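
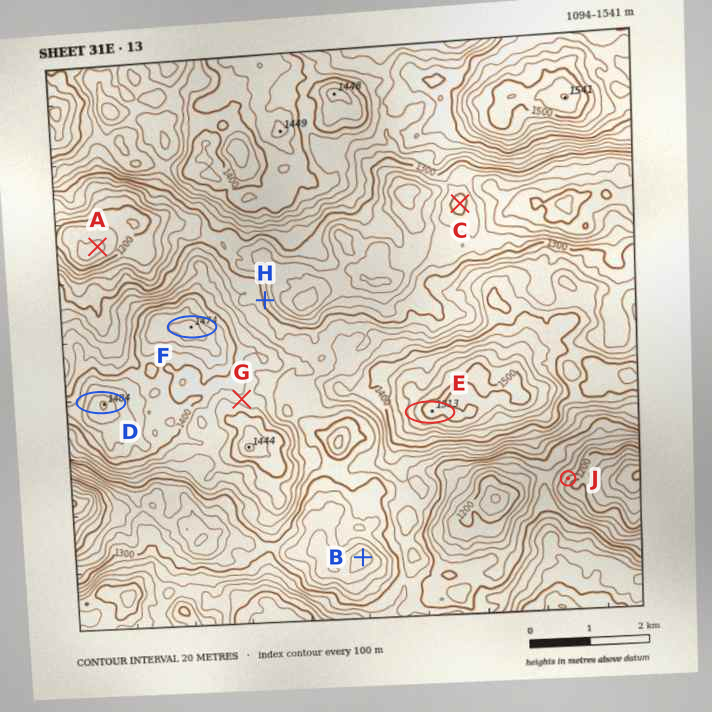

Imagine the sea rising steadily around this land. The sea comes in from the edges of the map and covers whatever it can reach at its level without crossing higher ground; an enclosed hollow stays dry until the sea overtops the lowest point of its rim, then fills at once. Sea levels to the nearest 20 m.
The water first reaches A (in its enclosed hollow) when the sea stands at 1200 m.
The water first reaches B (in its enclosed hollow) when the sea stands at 1300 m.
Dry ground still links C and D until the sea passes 1280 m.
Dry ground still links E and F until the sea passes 1340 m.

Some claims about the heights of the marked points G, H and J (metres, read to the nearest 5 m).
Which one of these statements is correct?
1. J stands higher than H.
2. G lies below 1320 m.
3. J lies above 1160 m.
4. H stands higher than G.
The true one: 3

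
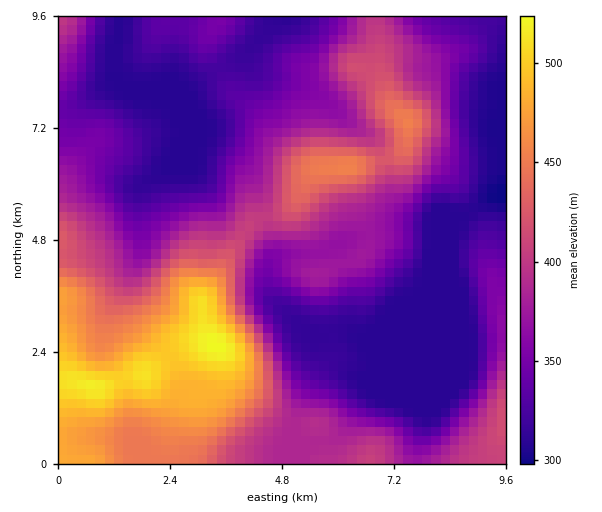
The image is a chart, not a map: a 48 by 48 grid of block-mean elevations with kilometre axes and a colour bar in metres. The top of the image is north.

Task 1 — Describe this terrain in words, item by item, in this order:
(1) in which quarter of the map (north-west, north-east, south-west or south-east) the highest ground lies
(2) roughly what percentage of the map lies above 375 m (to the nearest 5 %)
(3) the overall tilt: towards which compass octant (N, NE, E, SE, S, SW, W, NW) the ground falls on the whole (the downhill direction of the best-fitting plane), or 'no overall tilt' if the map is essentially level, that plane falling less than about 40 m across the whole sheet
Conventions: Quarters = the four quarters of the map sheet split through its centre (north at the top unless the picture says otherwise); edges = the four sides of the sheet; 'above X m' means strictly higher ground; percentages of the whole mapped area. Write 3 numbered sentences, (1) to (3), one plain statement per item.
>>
(1) Look to the south-west quarter for the highest ground.
(2) About 45 % of the map lies above 375 m.
(3) Overall the map slopes down towards the north-east.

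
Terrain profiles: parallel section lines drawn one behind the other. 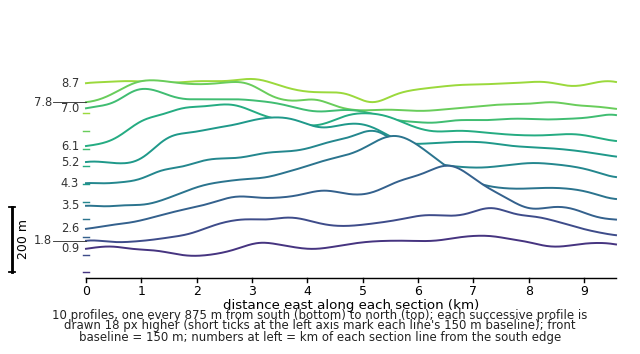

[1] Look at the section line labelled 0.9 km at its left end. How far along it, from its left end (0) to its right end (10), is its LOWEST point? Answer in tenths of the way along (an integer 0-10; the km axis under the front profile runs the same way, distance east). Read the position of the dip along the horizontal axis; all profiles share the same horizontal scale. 2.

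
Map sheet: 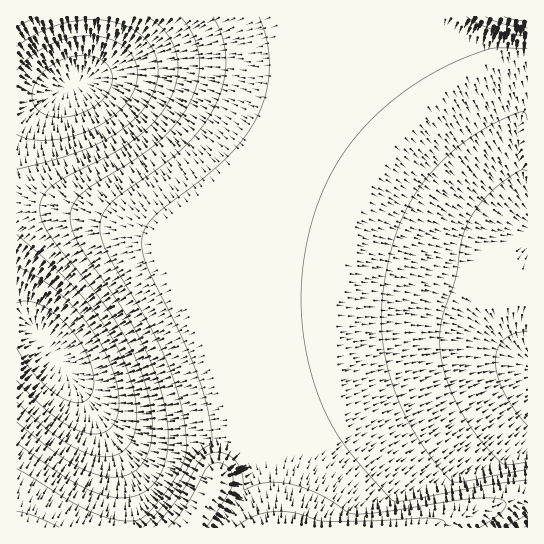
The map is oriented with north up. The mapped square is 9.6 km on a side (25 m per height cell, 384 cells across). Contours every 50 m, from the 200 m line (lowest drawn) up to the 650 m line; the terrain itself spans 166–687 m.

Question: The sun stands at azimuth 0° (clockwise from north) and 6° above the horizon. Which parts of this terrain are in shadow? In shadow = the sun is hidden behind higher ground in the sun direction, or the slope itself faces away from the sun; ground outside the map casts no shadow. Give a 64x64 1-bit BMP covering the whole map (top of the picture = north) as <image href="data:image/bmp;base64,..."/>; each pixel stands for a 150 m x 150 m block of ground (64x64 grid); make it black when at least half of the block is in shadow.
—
<image width="64" height="64" href="data:image/bmp;base64,Qk0+AgAAAAAAAD4AAAAoAAAAQAAAAEAAAAABAAEAAAAAAAACAAATCwAAEwsAAAIAAAAAAAAA////AAAAAAAAAACAAAAAfwAAAEAAAAAPAAAAIAAAAAEAAAAgAAAAAAAAAAAAAAAAAAAAAAAAAAAAAAAAAAAAAAAAAAAAAAAAAAAAAAAAAAAAAAAAAAAAAAAAAAAAAAAAAAAAAAAAAAAAAAAAAAAAAAAAAAAAAAAAAAAAAAAAAAAAAAAAAAAAAAAAAAAAAAAAAAAAAAAAAAAAAAAAAAAAAAAAAAAAAAAAAHgAAAAAAAAA/AAAAAAAAAH8AAAAAAAAA/wAAAAAAAAH/AAAAAAAAA/8AAAAAAAAH/wAAAAAAAAf+AAAAAAAAB/4AAAAAAAAP/AAAAAAAAA/4AAAAAAAAD/AAAAAAAAAP4AAAAAAAAA+AAAAAAAAAAAAAAAAAAAAAAAAAAAAAAAAAAAAAAAAAAAAAAAAAAAAAAAAAAAAAAAAAAAAAAAAAAAAAAAAAAAAAAAAAAAAAAAAAAAAAAAAAAAAAAAAAAAAAAAAAAAAAAAAAAAAAAAAAAAAAAAAAAAAAAAAAAAAAAAAAAAAAAAAAwAAAAAAAAADAAAAAAAAAAcAAAAAAAAABwAAAAAAAAAPAAAAAAAAAA/+AAAAAAAAD//AAAAAAAAf//AAAAAAAB//+AAAAAAAP//+AAAAAAA///8AAAAAAH///wAAAAAAf///gAAAAAD////AAAAAAP///8AAAAAB/w=="/>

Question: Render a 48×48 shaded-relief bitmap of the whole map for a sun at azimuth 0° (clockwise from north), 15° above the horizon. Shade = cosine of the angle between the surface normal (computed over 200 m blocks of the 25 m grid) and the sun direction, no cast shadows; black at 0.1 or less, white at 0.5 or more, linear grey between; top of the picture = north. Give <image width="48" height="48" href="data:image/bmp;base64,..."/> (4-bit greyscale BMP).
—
<image width="48" height="48" href="data:image/bmp;base64,Qk32BAAAAAAAAHYAAAAoAAAAMAAAADAAAAABAAQAAAAAAIAEAAATCwAAEwsAABAAAAAAAAAAAAAAABEREQAiIiIAMzMzAERERABVVVUAZmZmAHd3dwCIiIgAmZmZAKqqqgC7u7sAzMzMAN3d3QDu7u4A////AHiImZqqq+25dCWaq7u7zf///9y6h1QxAHiJmaqqqt7KdTSJqqqqu83e//7cqYZTIYiZqqqqqq3blkJZmaqZmYiZrN7/7cqYZYmaq7u7qpvcp1Q4iZmZiIh3eIq97/7cuZmqu7u6qZi8qXZniIiIiHd3d3d4rN7/7Zqru7u6qYiLu6qod3d3d3d3d3d3eJrN/6q7u7uqmYd4ve23d3d3d3d3d3d3d3eJrKu7u7qpmHdmnNuGd3d3d3d3d3d3d3d3iKu7u6qZh3ZmZ4dmZmd3d3d3d3d3d3d3d7u7uqmId2ZVVWZmZmZmZnd3d3d3d3d3d7u7qpiHZlVVVWZmZmZmZmZ3d3d3d3d3d7uqmYd2ZVRVVVZmZmZmZmZnd3d3d3d3d6qpmHdlVERFVVZmZmZmZmZmZ3d3d3d3d6qYh3ZVREREVWZmZmZmZmZmZmd3d3d3d5mIdmVEMzREVWZmZmZmZmZmZmZmZmZmZph3ZlRDMzNEVWZmZmZmZmZmZmZmZmZmZod2VUMyIjNFVWZmZmZmZmZmZmZmZmZlVXZlRDIiIjRFVmZmZmZmZmZmZmZmZmVVVGVUMyIiIjRFVmZmZmZmZmZmZmZmZlVVRFVDMiESIzRVVmZmZmZmZmZmZmZmZVVVREQyIRESI0RVZmZmZmZmZmZmZmZmVVVVVEMiEREiM0VVZmZmZmZmZmZmZmZmVVVVVTIiEREjNEVWZmZmZmZmZmZmZmZmZmZmZjIhERIjRFVmZmZmZmZmZmZmZmZmZmZmZzIiIiM0RVZmZmZmZmZmZmZmZmZmZmZmdzIiIjNEVWZmZmZmZmZmZmZmZmZmZmZmdzMzM0RVZmZmZmZmZmZmZmZmZmZmZmZmZjM0RFVmZmZmZmZmZmZmZmZmZVVVVWZmZkRFVWZnd3d3ZmZmZmZmZmZmVVVVVVVVVVVmZ3d3d3d3d2ZmZmZmZmZlVVVVVVVVVWZ3eIiIiIh3d3ZmZmZmZmZVVVVVVVVVVXeIiZmZmYiHd3dmZmZmZmVVVVVVVVVVVIiZmqqqmZiId3dmZmZmZmVVVVVVVVVURImaqruqqpmYh3d2ZmZmZmVVVVVVVVVURJmqu7u7qqmYiHd3ZmZmZmVVVVVVVVVERJqru7u7uqqZiHd3ZmZmZmVVVVVVVVVERJmqu7u7uqqZiId3ZmZmZmVVVVVVVVVERImqq7u7uqqZiId3dmZmZmVVVVVVVVVURYiZqqqqqqmZiId3dmZmZmVVVVVVVVVURXeImZmZmZmYiHd3ZmZmZmVVVVVVVVVVRWZnd4iIiIiIh3d3ZmZmZmZVVVVVVVVVVUVVZmd3d3d3d3d2ZmZmZmZVVVVVVVVVVTNERFVWZmZmZmZmZmZmZmZVVVVVVVVVVSIiMzNERVVWZmZmZmZmZmZVVVVVVVVVVREREiIjNERVVVZmZmZmZmZlVVVVVVVEMxEQARESIzNEVVVWZmZmZmZlVVVVVVQhABAAAAAREiM0RFVVVmZmZmZmVVVVVDEAABAAAAABESIzREVVVWZmZmZmVVVVVBAAAA=="/>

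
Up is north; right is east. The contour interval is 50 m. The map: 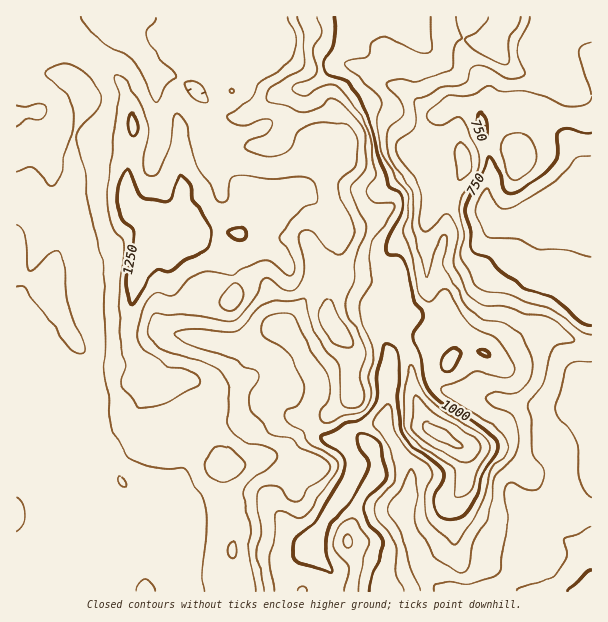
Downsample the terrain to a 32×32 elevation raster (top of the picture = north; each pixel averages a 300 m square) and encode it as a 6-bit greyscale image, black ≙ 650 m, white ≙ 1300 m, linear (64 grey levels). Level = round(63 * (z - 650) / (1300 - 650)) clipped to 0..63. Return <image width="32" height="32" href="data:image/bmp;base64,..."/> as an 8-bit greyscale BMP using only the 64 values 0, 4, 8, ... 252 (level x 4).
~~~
<image width="32" height="32" href="data:image/bmp;base64,Qk02CAAAAAAAADYEAAAoAAAAIAAAACAAAAABAAgAAAAAAAAEAAATCwAAEwsAAAABAAAAAAAAAAAAAAEBAQACAgIAAwMDAAQEBAAFBQUABgYGAAcHBwAICAgACQkJAAoKCgALCwsADAwMAA0NDQAODg4ADw8PABAQEAAREREAEhISABMTEwAUFBQAFRUVABYWFgAXFxcAGBgYABkZGQAaGhoAGxsbABwcHAAdHR0AHh4eAB8fHwAgICAAISEhACIiIgAjIyMAJCQkACUlJQAmJiYAJycnACgoKAApKSkAKioqACsrKwAsLCwALS0tAC4uLgAvLy8AMDAwADExMQAyMjIAMzMzADQ0NAA1NTUANjY2ADc3NwA4ODgAOTk5ADo6OgA7OzsAPDw8AD09PQA+Pj4APz8/AEBAQABBQUEAQkJCAENDQwBEREQARUVFAEZGRgBHR0cASEhIAElJSQBKSkoAS0tLAExMTABNTU0ATk5OAE9PTwBQUFAAUVFRAFJSUgBTU1MAVFRUAFVVVQBWVlYAV1dXAFhYWABZWVkAWlpaAFtbWwBcXFwAXV1dAF5eXgBfX18AYGBgAGFhYQBiYmIAY2NjAGRkZABlZWUAZmZmAGdnZwBoaGgAaWlpAGpqagBra2sAbGxsAG1tbQBubm4Ab29vAHBwcABxcXEAcnJyAHNzcwB0dHQAdXV1AHZ2dgB3d3cAeHh4AHl5eQB6enoAe3t7AHx8fAB9fX0Afn5+AH9/fwCAgIAAgYGBAIKCggCDg4MAhISEAIWFhQCGhoYAh4eHAIiIiACJiYkAioqKAIuLiwCMjIwAjY2NAI6OjgCPj48AkJCQAJGRkQCSkpIAk5OTAJSUlACVlZUAlpaWAJeXlwCYmJgAmZmZAJqamgCbm5sAnJycAJ2dnQCenp4An5+fAKCgoAChoaEAoqKiAKOjowCkpKQApaWlAKampgCnp6cAqKioAKmpqQCqqqoAq6urAKysrACtra0Arq6uAK+vrwCwsLAAsbGxALKysgCzs7MAtLS0ALW1tQC2trYAt7e3ALi4uAC5ubkAurq6ALu7uwC8vLwAvb29AL6+vgC/v78AwMDAAMHBwQDCwsIAw8PDAMTExADFxcUAxsbGAMfHxwDIyMgAycnJAMrKygDLy8sAzMzMAM3NzQDOzs4Az8/PANDQ0ADR0dEA0tLSANPT0wDU1NQA1dXVANbW1gDX19cA2NjYANnZ2QDa2toA29vbANzc3ADd3d0A3t7eAN/f3wDg4OAA4eHhAOLi4gDj4+MA5OTkAOXl5QDm5uYA5+fnAOjo6ADp6ekA6urqAOvr6wDs7OwA7e3tAO7u7gDv7+8A8PDwAPHx8QDy8vIA8/PzAPT09AD19fUA9vb2APf39wD4+PgA+fn5APr6+gD7+/sA/Pz8AP39/QD+/v4A////ALy4uLS4uMDAvLzEyMy4mJSUjJyMeHBcUFBMSEQ8OCwgvLi4tLi4vMC8vMTMzLCUiIiInJR8bFhcZFxQTEhAOCzAvLi4uLi8vLy8xNDQsJSIgJSsnIRoXGhwXFBMSEA8NMC8uLi4uLy8vLzAzMywmIyEjKiUdFxkeHxoVExEQDw8wMC8uLi8vMC8vMDIyKycoJSEkIRkWGyIkHxcTEREREDAvLy4vMDAwLy8xMzEsKywqIyAiHRcaIyckGBMTEhEPMC8vLi4wMDAwMDQ3NDAuLS4pICIiGhogJycbFRQTEA4wLy8uLjAxMTExNDg1MzAtLScgIiEbHyctLCIZFBIQDjAvLy4uMDIyMjEyMzEvLSolISAjHSArMDArIxsUEQ8OMC8vLy8xNDMzMjIxLiwoJiUmIyAbJS8uKCEcGRQQDg4vLy8vLzI1NjU0MzItKygnJigtJx4mLCQeGhgXFBAODi8vLy8vMzc4ODY1Mi0rKiglKC4oHyUmHxwaGhsXEg4OMDAvMDAzNjg2NDIvLCsqJyYpLSkgJCMhIR8fHhkUDw4wLzAxMDM2MzAtLCsqKSgmKC4wKiIjISEiISAbGBUSES8wMTAwNDYwLSwsLCsnJiYrMi8nIyMhICEeGxkXFhMOMDAxMDA0ODIxMTI0MSonKC4yKyUkJCIhHxgWFRMRDAcwMTEwMDQ6NjU0NDU1MC0uLS8rJiUlHR0aEg8ODAoHBzExMTAwMzw6OTY1NTUyMzMtLy0oJSQaGhUOCwoIBwcHMTAwMDAyOzw8Ojg4NzY2NC4wLigjIRkYEgsJCAYGBgYxMDAwMTM6Pj08Ozo6ODYyLzIxKiMeFxgTCQYFBAQEAzAwMDAxNzs9PD07OTk5NzQzNTIrJh4UFBEHBAMDAwMDMDAwMDI5PDs7Ozg2Nzc3NjU0LyknIRQREAYEBgQDAwMwMDAwMjg7ODk6NzU3Nzc3NTItJyMcExASCgYLCQUDAzAxMTAyNzk1ODk0MzMzMjM0MzEqIRYREBMQCRAPCgUEMjIxMTI2OTQ1NzIxMTAwMTIzMioaEhERExALEBAMCAYzMzExMjY6NDQ2NDIxMTAwMjIxKBoUEhARDAsODgwJCjY1MjAxNTkzNDQyMTAvLy0tLy0jHBgRDg4LCwwMDAwNNDQxMDA0NjEyMTE0My4qKCgrJiAbFxMRDw4NDQ4PEA8yMTAwMTUzMDAxMjQ0MS4pJyQgHBkZGRcVEhETEhEQDzExMTEyMzEwMTM0NDQ0NC8oIB0cHBwcGxcVGBcRDw8OMjIxMTEwMDExMzQ0NDQ1MSgjHx0dHR4bGBkbFxEPDw8yMTExMDAwMDEzNDQ0NDQuKCMfHh4fHxsYGBkaEw8PDw="/>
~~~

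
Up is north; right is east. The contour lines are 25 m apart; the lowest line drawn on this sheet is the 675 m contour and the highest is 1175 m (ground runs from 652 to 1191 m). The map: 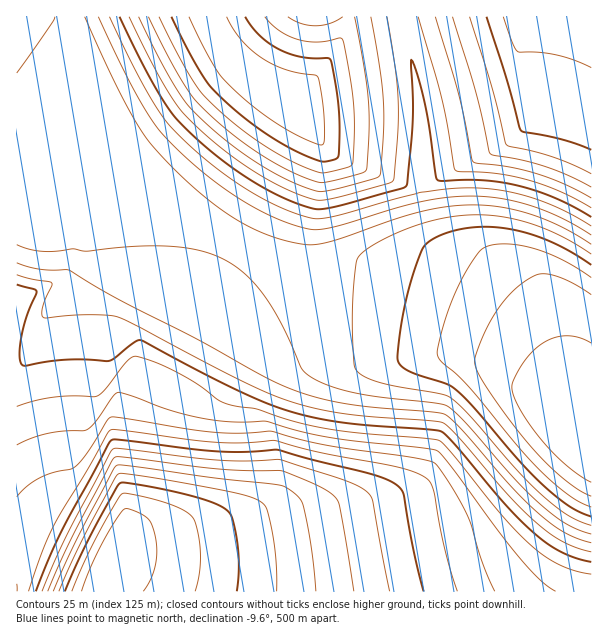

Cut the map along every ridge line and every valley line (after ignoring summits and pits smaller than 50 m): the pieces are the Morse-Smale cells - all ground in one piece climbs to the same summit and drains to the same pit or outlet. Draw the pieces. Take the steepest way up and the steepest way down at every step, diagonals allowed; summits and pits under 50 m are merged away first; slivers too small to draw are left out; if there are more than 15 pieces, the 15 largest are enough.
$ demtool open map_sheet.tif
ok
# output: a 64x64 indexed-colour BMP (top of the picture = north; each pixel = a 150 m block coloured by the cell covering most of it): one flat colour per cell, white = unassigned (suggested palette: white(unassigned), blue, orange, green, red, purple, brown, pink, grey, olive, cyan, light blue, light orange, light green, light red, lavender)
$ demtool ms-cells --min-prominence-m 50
<image width="64" height="64" href="data:image/bmp;base64,Qk12CAAAAAAAAHYAAAAoAAAAQAAAAEAAAAABAAQAAAAAAAAIAAATCwAAEwsAABAAAAAAAAAA////ALR3HwAOf/8ALKAsACgn1gC9Z5QAS1aMAMJ34wB/f38AIr28AM++FwDox64AeLv/AIrfmACWmP8A1bDFABERERERERERERERERERERERERERERERERERERERERERERERERERERERERERERERERERERERERERERERERERERERERERERERERERERERERERERERERERERERERERERERERERERERERERERERERERERERERERERERERERERERERERERERERERERERERERERERERERERERERERERERERERERERERERERERERERERERERERERERERERERERERERERERERERERERERERERERERERERERERERERERERERERERERERERERERERERERERERERERERERERERERERERERERERERERERERERERERERERERERERERERERERERERERERERERERERERERERERERERERERERERERERERERERERERERERERERERERERERERERERERERERERERERERERERERERERERERERERERERERERERERERERERERERERERERERERERERERERERERERERERERERERERERERERERERERERERERERERERERERERERERERERERERERERERERERERERERERERERERERERERERERERERERERERERERERERERERERERERERERERERERERERERERERERERERERERERERERERERERERERERERERERERERERERERERERERERERERERERERERERERMRERERERERERERERERERERERERERERERERERERERERMxERERERERERERERERERERERERERERERERERERERERMzEREREREREREREREREREREREREREREREREREREREREzMRERERERERERERERERERERERERERERERERERERERETMxERERERERERERERERERERERERERERERERERERERERMzEREREREREREREREREREREREREREREREREREREREREzMREREREREREREREREREREREREREREREREREREREREjMxEREREREREREREREREREREREREREREREREREREREjMzERERERERERERERERERERERERERERERERERERERESMzMRERERERERERERERERERERERERERERERERERERESIzMxERERERERERERERERERERERERERERERERERERESIzMzERERERERERERERERERERERERERERERERERERESIjMzMRERERERERERERERERERERERERERERERERERESIjMzMxEREREREREREREREREREREREREREREREREREiIjMzMzEREREREREREREREREREREREREREREREREREiIjMzMzMRERERERERERERERERERERERERERERERERIiIjMzMzMxEREREREREREREREREREREREREREREREiIiIjMzMzMzERERERERERERERERERERERERERERESIiIiIjMzMzMzMRERERERERERERERERERERERERESIiIiIiIjMzMzMzMxEREREREREREREREREREREiIiIiIiIiIiIzMzMzMzMzERERERERERERERERERESIiIiIiIiIiIiIzMzMzMzMzMREREREREREREREREREiIiIiIiIiIiIiMzMzMzMzMzMxERERERERERERERERIiIiIiIiIiIiIiMzMzMzMzMzMzERERERERERERERERIiIiIiIiIiIiIiIzMzMzMzMzMzMRERERERERERERESIiIiIiIiIiIiIiIjMzMzMzMzMzMxEREREREREREREiIiIiIiIiIiIiIiIjMzMzMzMzMzMzEREREREREREREiIiIiIiIiIiIiIiIiMzMzMzMzMzMzMREREREREREREiIiIiIiIiIiIiIiIiIzMzMzMzMzMzMxERERERERERIiIiIiIiIiIiIiIiIiIjMzMzMzMzMzMzERERERERERIiIiIiIiIiIiIiIiIiIiMzMzMzMzMzMzMRERERERERIiIiIiIiIiIiIiIiIiIiIzMzMzMzMzMzMxERERERERIiIiIiIiIiIiIiIiIiIiIjMzMzMzMzMzMzERERERERIiIiIiIiIiIiIiIiIiIiIiMzMzMzMzMzMzMRERERERIiIiIiIiIiIiIiIiIiIiIiIzMzMzMzMzMzMxERERERIiIiIiIiIiIiIiIiIiIiIiIjMzMzMzMzMzMzERERERIiIiIiIiIiIiIiIiIiIiIiIiMzMzMzMzMzMzMRERERIiIiIiIiIiIiIiIiIiIiIiIiIzMzMzMzMzMzMxERERIiIiIiIiIiIiIiIiIiIiIiIiIjMzMzMzMzMzMzERERIiIiIiIiIiIiIiIiIiIiIiIiIiMzMzMzMzMzMzMRESIiIiIiIiIiIiIiIiIiIiIiIiIiMzMzMzMzMzMzMxESIiIiIiIiIiIiIiIiIiIiIiIiIiIzMzMzMzMzMzMzESIiIiIiIiIiIiIiIiIiIiIiIiIiIjMzMzMzMzMzMzMiIiIiIiIiIiIiIiIiIiIiIiIiIiIiMzMzMzMzMzMzMyIiIiIiIiIiIiIiIiIiIiIiIiIiIiIzMzMzMzMzMzMzIiIiIiIiIiIiIiIiIiIiIiIiIiIiIzMzMzMzMzMzMzMiIiIiIiIiIiIiIiIiIiIiIiIiIiIjMzMzMzMzMzMzMyIiIiIiIiIiIiIiIiIiIiIiIiIiIiMzMzMzMzMzMzMz"/>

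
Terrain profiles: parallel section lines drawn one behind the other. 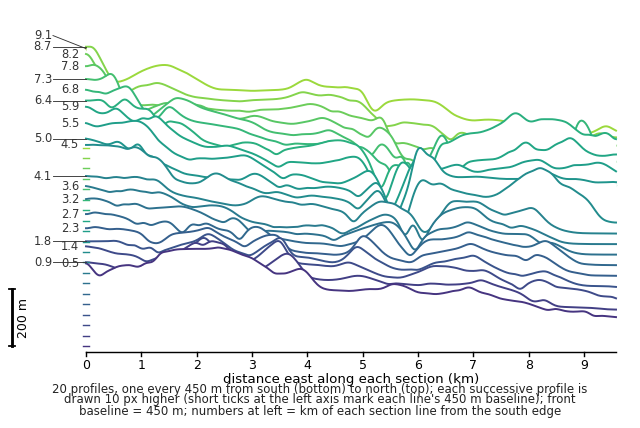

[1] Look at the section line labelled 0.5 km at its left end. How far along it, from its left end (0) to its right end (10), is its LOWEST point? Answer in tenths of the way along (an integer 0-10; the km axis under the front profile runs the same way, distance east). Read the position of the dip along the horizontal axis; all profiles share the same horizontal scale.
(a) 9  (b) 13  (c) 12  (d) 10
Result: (d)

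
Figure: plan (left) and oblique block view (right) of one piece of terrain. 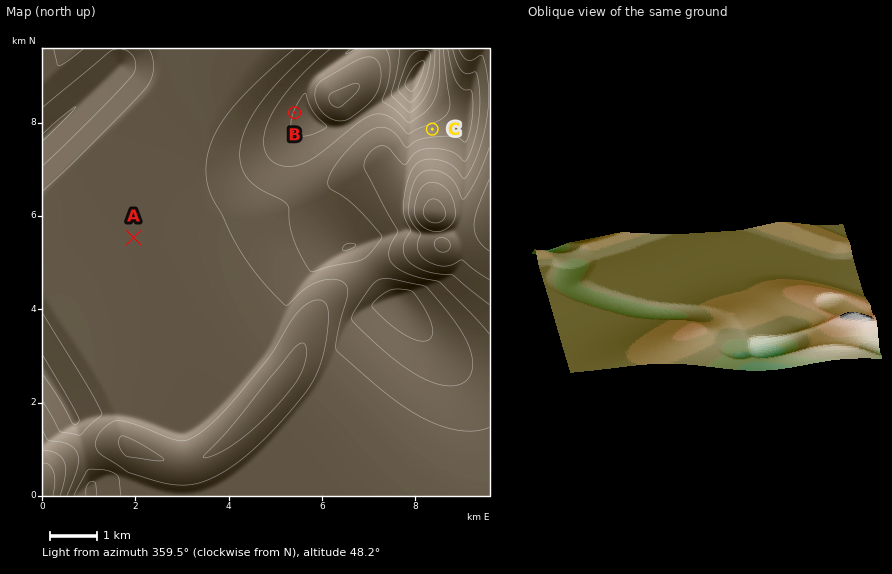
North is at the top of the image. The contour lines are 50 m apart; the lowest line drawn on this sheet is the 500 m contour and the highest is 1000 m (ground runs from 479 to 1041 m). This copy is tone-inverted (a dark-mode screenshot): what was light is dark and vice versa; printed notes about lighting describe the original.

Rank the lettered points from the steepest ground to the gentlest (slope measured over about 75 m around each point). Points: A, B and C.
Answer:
C B A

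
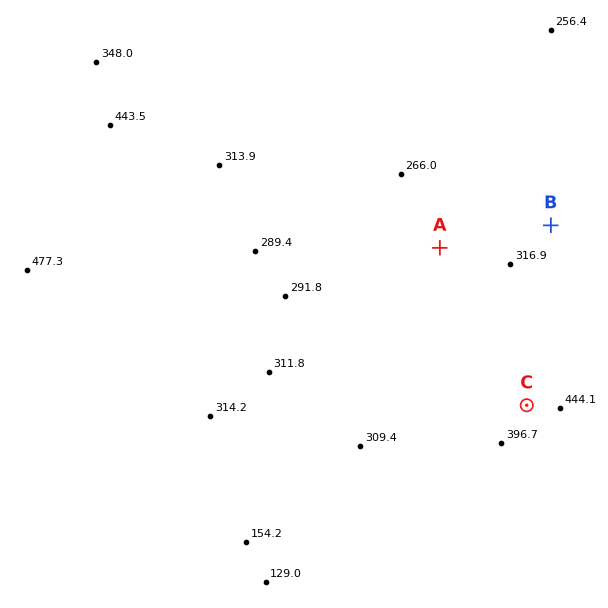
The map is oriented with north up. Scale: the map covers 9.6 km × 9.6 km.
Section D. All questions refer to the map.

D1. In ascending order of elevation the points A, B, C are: A B C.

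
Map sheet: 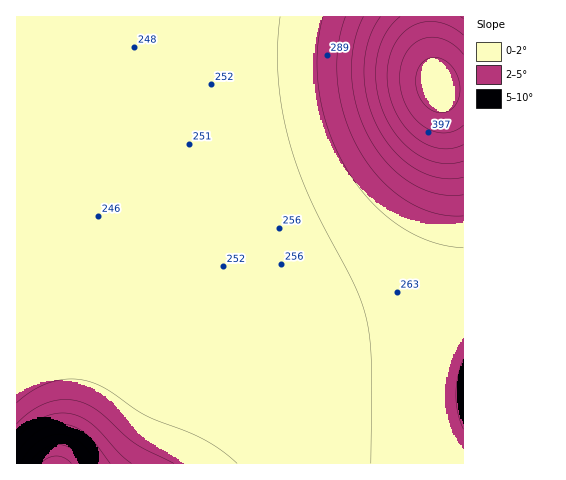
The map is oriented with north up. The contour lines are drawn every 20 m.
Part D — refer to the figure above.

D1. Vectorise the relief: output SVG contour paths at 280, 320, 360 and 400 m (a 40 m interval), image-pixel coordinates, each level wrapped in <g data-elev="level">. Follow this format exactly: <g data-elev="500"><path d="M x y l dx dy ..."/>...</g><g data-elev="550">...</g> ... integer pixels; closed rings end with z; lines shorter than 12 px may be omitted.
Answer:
<g data-elev="280"><path d="M174 463l-37-18-39-34-10-6-11-4-15-1-16 3-15 8-14 13"/><path d="M463 359l-5 17-2 19 2 18 5 16"/><path d="M323 17l-4 18-2 20 3 40 10 39 17 37 12 16 12 15 14 13 14 11 15 9 17 7 16 4 16 2"/></g><g data-elev="320"><path d="M110 463l-14-19-9-10-11-7-12-3-14 2-12 6-12 10-9 13"/><path d="M363 17l-5 12-4 16-2 31 5 33 13 30 19 26 11 11 12 8 13 6 13 4 13 2 12-1"/></g><g data-elev="360"><path d="M85 463l-12-14-7-3-9-1-8 1-7 4-7 6-6 7"/><path d="M400 17l-8 7-7 10-5 12-3 13-1 14 0 14 3 14 5 14 7 12 8 12 10 9 10 7 11 5 11 3 12 0 10-2"/></g><g data-elev="400"><path d="M463 54l-9-9-10-6-11-2-10 2-10 6-8 9-4 12-1 12 1 14 5 13 7 12 10 9 10 5 11 2 10-2 9-6"/></g>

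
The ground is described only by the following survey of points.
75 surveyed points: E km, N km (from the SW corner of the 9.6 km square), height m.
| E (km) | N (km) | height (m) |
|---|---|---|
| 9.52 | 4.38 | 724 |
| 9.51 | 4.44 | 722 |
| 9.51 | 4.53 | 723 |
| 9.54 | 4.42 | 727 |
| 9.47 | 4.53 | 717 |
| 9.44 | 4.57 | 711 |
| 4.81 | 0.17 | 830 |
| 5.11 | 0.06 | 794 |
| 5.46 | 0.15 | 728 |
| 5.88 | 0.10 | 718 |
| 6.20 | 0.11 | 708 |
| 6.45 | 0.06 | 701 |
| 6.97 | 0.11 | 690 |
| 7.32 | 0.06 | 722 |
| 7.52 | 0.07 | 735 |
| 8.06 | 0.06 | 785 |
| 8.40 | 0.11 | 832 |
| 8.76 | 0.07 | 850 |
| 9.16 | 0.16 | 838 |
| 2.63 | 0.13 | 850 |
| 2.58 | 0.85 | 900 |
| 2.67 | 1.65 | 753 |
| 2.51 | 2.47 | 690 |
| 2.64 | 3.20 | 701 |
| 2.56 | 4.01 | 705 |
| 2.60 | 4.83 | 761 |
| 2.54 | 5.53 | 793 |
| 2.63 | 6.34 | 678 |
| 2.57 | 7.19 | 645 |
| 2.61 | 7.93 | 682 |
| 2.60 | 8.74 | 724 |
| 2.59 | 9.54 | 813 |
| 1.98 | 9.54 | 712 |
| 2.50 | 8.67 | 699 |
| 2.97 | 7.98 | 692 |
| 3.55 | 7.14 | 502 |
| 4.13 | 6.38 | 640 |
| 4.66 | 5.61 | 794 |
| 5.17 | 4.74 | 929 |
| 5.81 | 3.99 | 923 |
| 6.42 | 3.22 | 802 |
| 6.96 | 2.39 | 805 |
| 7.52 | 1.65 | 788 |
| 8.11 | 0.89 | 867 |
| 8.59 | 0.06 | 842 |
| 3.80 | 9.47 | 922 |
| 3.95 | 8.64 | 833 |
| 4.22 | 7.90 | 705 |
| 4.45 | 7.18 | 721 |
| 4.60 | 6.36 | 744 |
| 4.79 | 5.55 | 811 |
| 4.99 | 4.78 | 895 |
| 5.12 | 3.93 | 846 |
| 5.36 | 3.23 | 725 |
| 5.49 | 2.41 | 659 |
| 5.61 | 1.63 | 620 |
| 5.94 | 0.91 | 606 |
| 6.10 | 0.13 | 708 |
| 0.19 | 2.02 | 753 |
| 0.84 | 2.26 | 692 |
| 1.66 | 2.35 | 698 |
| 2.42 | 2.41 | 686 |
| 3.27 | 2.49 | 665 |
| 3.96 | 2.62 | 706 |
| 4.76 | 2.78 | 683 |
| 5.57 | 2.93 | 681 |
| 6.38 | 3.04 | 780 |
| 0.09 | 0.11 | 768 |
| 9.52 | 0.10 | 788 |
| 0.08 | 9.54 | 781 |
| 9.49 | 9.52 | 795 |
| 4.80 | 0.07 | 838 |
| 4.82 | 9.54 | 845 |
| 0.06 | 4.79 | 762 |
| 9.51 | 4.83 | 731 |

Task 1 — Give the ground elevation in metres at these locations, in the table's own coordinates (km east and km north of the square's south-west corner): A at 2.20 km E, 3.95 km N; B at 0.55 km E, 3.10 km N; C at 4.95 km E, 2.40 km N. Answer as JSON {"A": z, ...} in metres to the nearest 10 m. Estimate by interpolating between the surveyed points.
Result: {"A": 740, "B": 780, "C": 710}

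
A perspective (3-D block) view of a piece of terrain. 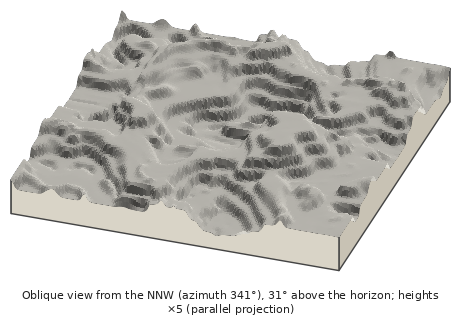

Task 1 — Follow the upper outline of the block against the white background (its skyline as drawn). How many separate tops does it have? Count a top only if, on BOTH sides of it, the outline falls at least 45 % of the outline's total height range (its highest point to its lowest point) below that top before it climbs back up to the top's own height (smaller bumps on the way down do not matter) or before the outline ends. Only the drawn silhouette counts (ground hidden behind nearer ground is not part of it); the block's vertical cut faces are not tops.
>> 0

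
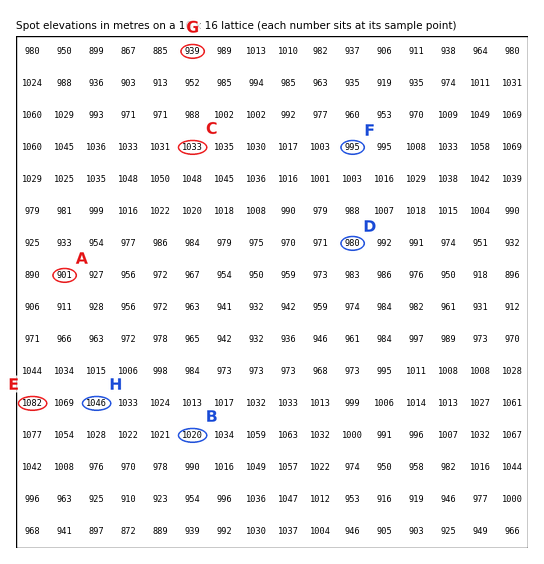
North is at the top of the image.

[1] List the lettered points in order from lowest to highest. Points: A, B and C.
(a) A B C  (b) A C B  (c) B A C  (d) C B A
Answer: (a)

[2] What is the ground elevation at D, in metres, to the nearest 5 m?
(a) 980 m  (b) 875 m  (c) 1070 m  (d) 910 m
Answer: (a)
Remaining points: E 1080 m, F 995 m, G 940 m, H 1045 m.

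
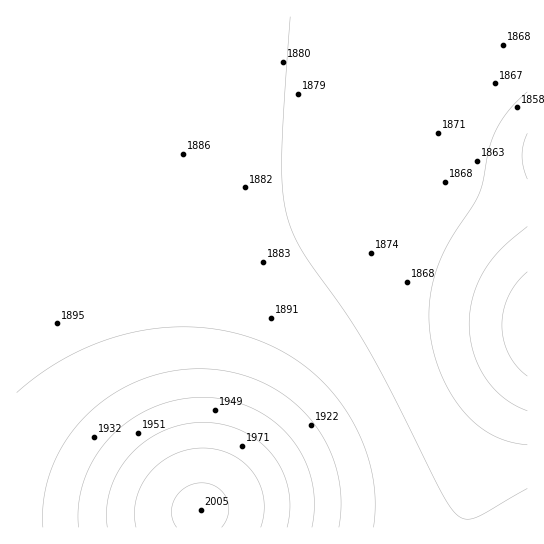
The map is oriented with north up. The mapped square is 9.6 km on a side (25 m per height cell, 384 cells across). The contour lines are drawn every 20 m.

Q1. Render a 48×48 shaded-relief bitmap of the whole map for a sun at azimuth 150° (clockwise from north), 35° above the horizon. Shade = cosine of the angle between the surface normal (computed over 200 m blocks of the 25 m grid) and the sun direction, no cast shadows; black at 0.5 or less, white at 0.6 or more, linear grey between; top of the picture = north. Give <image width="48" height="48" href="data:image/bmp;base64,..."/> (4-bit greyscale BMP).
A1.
<image width="48" height="48" href="data:image/bmp;base64,Qk32BAAAAAAAAHYAAAAoAAAAMAAAADAAAAABAAQAAAAAAIAEAAATCwAAEwsAABAAAAAAAAAAAAAAABEREQAiIiIAMzMzAERERABVVVUAZmZmAHd3dwCIiIgAmZmZAKqqqgC7u7sAzMzMAN3d3QDu7u4A////AKqpmZmZmZqrvM3e7u7u7u3d3MzLu7qqmaqZmZiImZmqu8zd3u7u7t3dzMzLu7qqmamZmIiIiImZqrvM3d3d3d3dzMy7u6qqmamZiIh3d4iJmqu7zN3d3d3czMy7u6qpmZmZiId3d3d4iZqru8zMzczMzMu7u6qpmZmZiHd3dnd3iImaq7vMzMzMzMu7u6qpmJmZiHd2ZmZnd4iZqru7zMzMzLu7uqqpmKmZiHd2ZmZmd3iJmqq7u7zMy7u7uqqpmKmZiHd2ZmZmZ3eImaqru7u7u7u7uqqpmKmZiId2ZmZmZneIiZqqu7u7u7u7uqqpmKqZmId3ZmZmZnd4iZmqq7u7u7u7u6qpmKqZmIh3dmZmZnd4iZmqq7u7u7u7u6qpmaqpmYiHd3Zmd3d4iZmqqru7u7u7u7qqmaqqmZiId3d3d3eIiZmqqru7u7u7u7uqqaqqmZmIiHd3d4iIiZmqqru7u7u7u7u6qqqqqZmYiIiIiIiImZmqqru7u7vMzMu7urqqqqmZmIiIiIiZmZqqqru7u7zMzMzMu7uqqqqZmZmZmZmZmaqqq7u7u8zMzMzMzLu6qqqqmZmZmZmZqqqqq7u7vMzMzd3d3Lu7uqqqqqmZmZmqqqqqu7u7vMzM3d3d3bu7u6qqqqqqqqqqqqqru7u7vMzN3d3u7ru7u7uqqqqqqqqqqqq7u7u7zMzN3e7u7ru7u7u7qqqqqqqqqru7u7u7zMzN3e7u77u7u7u7u7uqqqq7u7u7u7u7zMzN3e7v/7u7u7u7u7u7u7u7u7u7u7u7zMzN3e7v/7u7u7u7u7u7u7u7u7u7u7u7zMzN3e7u/7u7u7u7u7u7u7u7u7u7u7u7zMzN3d7u77u7u7u7u7u7u7u7u7u7u7u7zMzM3d7u7ru7u7u7u7u7u7u7u7u7u7u7vMzM3d3e7ru7u7u7u7u7u7u7u7u7u7u7vMzMzd3d3bu7u7u7u7u7u7u7u7u7u7u7u8zMzN3d3Lu7u7u7u7u7u7u7u7u7u7u7u8zMzMzMzLu7u7u7u7u7u7u7u7u7u7u7u7zMzMzMzLu7u7u7u7u7u7u7u7u7u7u7u7vMzMzN3Lu7u7u7u7u7u7u7u7u7u7u7u7vMzMzd3bu7u7u7u7u7u7u7u7u7u7u7u7u8zMzd7ru7u7u7u7u7u7u7u7u7u7u7u7u7zMze77u7u7u7u7u7u7u7u7u7u7u7u7u7zMze/7u7u7u7u7u7u7u7u7u7u7u7u7u7vMzd77u7u7u7u7u7u7u7u7u7u7u7u7u7vMzN77u7u7u7u7u7u7u7u7u7u7u7u7u7u8zM3ru7u7u7u7u7u7u7u7u7u7u7u7u7u7zMzbu7u7u7u7u7u7u7u7u7u7u7u7u7u7vMzLu7u7u7u7u7u7u7u7u7u7u7u7u7u7u7zLu7u7u7u7u7u7u7u7u7u7u7u7u7u7u7u7u7u7u7u7u7u7u7u7u7u7u7u7u7u7u7u7u7u7u7u7u7u7u7u7u7u7u7u7u7u7u7u7u7u7u7u7u7u7u7u7u7u7u7u7u7u7u7uw=="/>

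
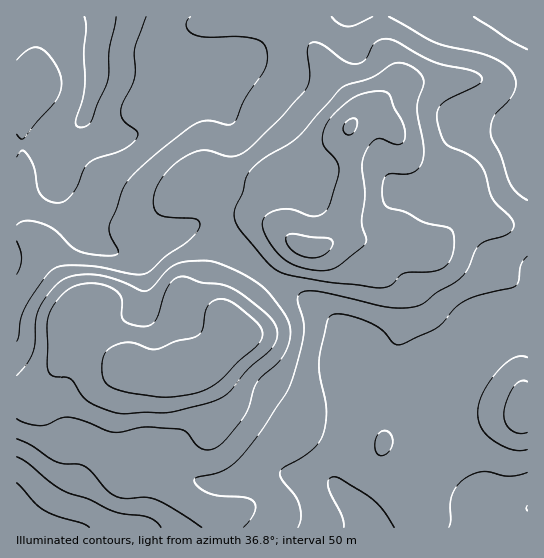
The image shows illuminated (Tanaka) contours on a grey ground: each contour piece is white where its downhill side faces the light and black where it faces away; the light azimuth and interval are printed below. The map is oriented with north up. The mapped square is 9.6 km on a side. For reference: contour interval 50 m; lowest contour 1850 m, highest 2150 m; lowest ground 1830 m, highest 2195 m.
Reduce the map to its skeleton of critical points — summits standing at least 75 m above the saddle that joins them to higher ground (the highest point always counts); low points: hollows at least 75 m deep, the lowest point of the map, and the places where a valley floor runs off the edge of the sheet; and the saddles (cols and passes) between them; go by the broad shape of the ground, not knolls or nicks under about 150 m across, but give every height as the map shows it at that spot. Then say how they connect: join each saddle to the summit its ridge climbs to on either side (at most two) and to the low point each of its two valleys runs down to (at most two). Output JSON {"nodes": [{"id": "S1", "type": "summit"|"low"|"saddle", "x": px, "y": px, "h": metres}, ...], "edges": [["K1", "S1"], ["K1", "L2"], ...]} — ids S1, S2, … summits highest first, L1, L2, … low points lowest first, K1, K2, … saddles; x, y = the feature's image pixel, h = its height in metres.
{"nodes": [
{"id": "S1", "type": "summit", "x": 237, "y": 331, "h": 2195},
{"id": "S2", "type": "summit", "x": 306, "y": 247, "h": 2166},
{"id": "S3", "type": "summit", "x": 522, "y": 413, "h": 2029},
{"id": "L1", "type": "low", "x": 101, "y": 17, "h": 1830},
{"id": "L2", "type": "low", "x": 527, "y": 509, "h": 1849},
{"id": "L3", "type": "low", "x": 526, "y": 17, "h": 1860},
{"id": "L4", "type": "low", "x": 17, "y": 527, "h": 1878},
{"id": "K1", "type": "saddle", "x": 266, "y": 274, "h": 2040},
{"id": "K2", "type": "saddle", "x": 225, "y": 527, "h": 2006},
{"id": "K3", "type": "saddle", "x": 302, "y": 17, "h": 1976},
{"id": "K4", "type": "saddle", "x": 517, "y": 333, "h": 1932}],
"edges": [["K1", "S1"], ["K1", "S2"], ["K1", "L1"], ["K1", "L2"], ["K2", "S1"], ["K2", "L2"], ["K2", "L4"], ["K3", "S2"], ["K3", "L1"], ["K3", "L3"], ["K4", "S2"], ["K4", "S3"], ["K4", "L2"]]}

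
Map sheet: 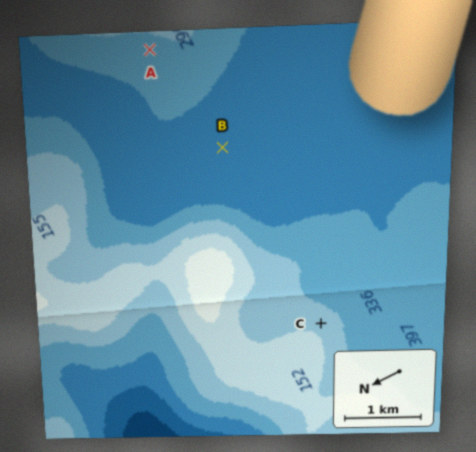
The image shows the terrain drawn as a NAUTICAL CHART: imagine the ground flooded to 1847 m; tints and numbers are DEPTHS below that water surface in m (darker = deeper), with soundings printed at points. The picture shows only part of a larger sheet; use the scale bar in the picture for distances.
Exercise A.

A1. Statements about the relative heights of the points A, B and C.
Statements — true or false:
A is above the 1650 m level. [false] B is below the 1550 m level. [true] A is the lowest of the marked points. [false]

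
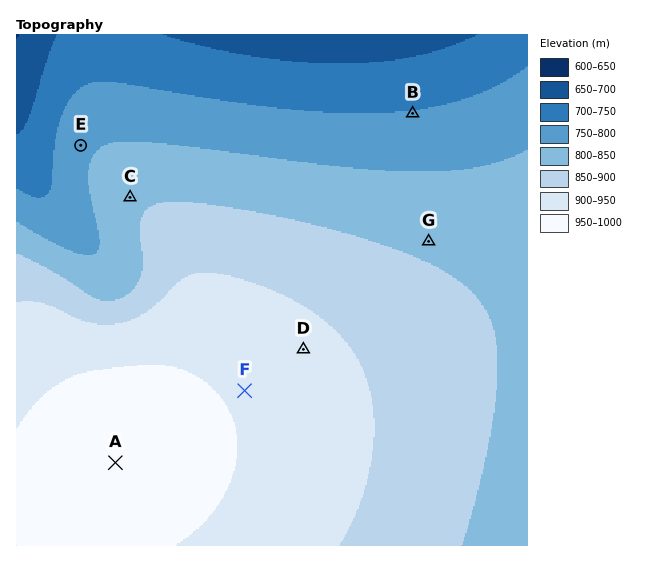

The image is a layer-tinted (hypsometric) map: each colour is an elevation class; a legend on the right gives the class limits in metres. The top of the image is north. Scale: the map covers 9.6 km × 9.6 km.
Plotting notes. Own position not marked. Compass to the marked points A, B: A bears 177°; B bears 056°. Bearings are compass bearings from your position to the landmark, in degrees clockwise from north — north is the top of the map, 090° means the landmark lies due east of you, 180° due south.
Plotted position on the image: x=108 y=319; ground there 890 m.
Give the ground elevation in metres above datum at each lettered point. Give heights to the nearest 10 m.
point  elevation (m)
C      840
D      920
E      790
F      940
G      840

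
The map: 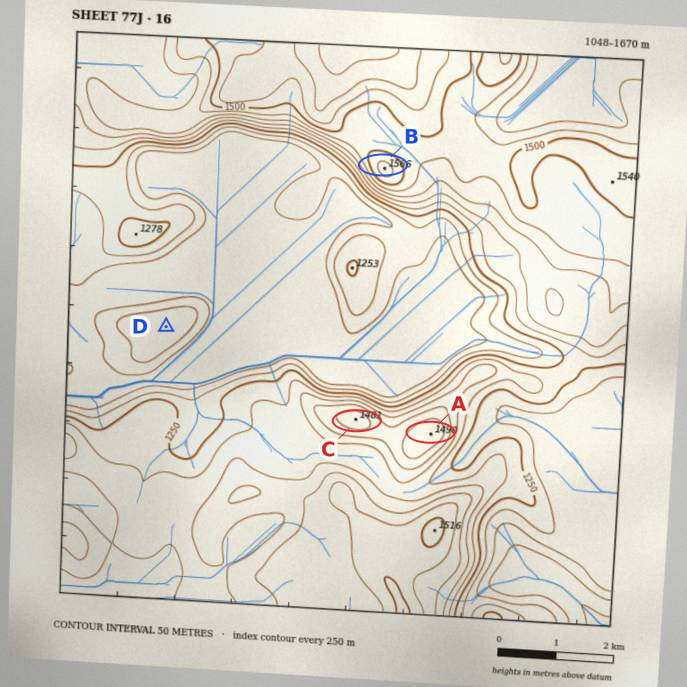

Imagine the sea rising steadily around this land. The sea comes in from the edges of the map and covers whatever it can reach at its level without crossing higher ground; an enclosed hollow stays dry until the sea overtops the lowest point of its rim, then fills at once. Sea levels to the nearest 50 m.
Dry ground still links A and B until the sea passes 1250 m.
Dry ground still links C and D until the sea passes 1150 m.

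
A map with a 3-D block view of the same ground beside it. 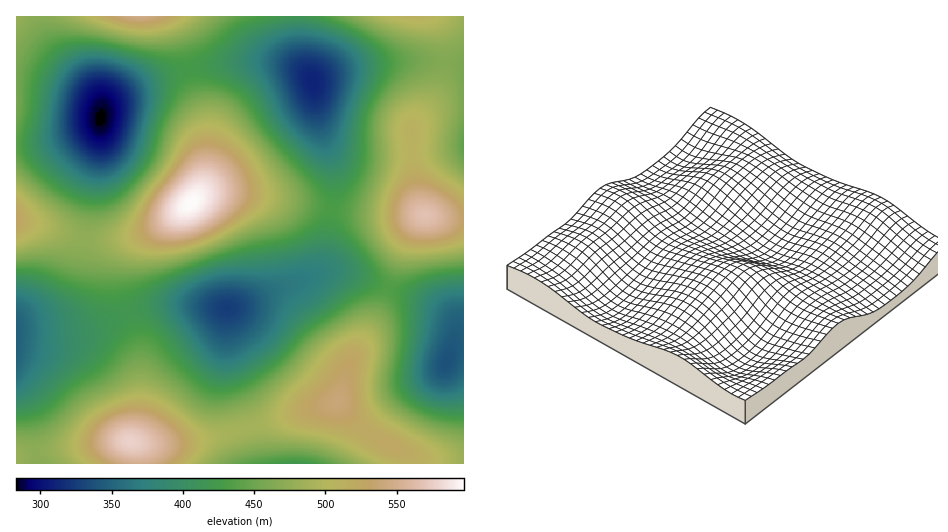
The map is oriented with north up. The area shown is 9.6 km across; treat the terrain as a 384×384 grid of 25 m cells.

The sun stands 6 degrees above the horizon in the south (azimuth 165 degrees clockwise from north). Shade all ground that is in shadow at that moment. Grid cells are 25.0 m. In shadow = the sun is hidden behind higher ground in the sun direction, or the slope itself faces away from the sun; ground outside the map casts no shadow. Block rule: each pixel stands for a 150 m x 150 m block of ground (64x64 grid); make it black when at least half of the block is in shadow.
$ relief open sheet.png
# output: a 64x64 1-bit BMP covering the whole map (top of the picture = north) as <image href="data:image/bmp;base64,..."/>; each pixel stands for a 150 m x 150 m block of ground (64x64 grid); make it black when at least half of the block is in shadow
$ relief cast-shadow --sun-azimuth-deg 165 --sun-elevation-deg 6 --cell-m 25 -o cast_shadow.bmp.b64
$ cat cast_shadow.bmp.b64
<image width="64" height="64" href="data:image/bmp;base64,Qk0+AgAAAAAAAD4AAAAoAAAAQAAAAEAAAAABAAEAAAAAAAACAAATCwAAEwsAAAIAAAAAAAAA////AAAAAAAAAAAAAAAAAAAAAAAAAAAAAAAAAAAAAAAAAAAAAAAAAAAAAAAAAAAAAAAAAAAAABwADgAAAAAAPgAfAAAAAAB/AB8AAAAAAH4AHwAAAAAAPgAeAAAAAAAcAB4AAYAAAAAACAAB/AAAAAAAAAD+AAAAAAAAAH8AAAAAAAAAPwAAAAAAAAAfwAAAAAAAAA/4AAAAAAAAA/4AAAAAAAAA/wAAAAAAAAD/AAAAAAAAAH+AAAAAAAAAfwAAAAAAAAA/AAAAAAAAAAwAAAAAAAAAAAAAAAAAAAAAAAAAAAAAAAAAAAAAAAAAAAAAAAAAAAAAAAAAAAAAAAAAAAAAAAAAAAAAAAAAAAAAAAAAAAAAAAAAAAAAAAAAAAAAAAAAAAAAAAAAD8AAAAAAAAAf8AAAAAAAAD/8AAAAAAAAP/4AAAAAAAA//wAAAAAAAD//AAAAAAAAH/8AAAAAAAAf/wAAAAAAAB/+AAAAAAAAH/4AAAAAAAAP/AAAAAAAAA/4AAAAAAAAB/gAAAAAAAAD8AAAAAAAAAHgAAAAAAAAAAAAAAAAAAAAAAAAAAAAAAAAAAAAAAAAAAAAAAAAAAAAAAAAAAAAAAAAAAAAAAAAAAAAAAAAAAAAAAAAAAAAAAAAAAAAAAAAAAAAAAAAAAAAAAAAAAAAAAAAAAAAAAAAAAAAAAAAAA=="/>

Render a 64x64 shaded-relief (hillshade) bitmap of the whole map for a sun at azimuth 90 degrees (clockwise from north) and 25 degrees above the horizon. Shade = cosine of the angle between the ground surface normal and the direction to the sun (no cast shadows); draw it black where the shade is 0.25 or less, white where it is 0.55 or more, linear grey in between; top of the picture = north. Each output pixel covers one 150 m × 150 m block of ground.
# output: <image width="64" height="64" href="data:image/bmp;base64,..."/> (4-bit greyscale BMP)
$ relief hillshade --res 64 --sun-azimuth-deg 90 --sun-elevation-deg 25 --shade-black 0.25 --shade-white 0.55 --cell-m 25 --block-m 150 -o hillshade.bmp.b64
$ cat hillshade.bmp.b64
<image width="64" height="64" href="data:image/bmp;base64,Qk12CAAAAAAAAHYAAAAoAAAAQAAAAEAAAAABAAQAAAAAAAAIAAATCwAAEwsAABAAAAAAAAAAAAAAABEREQAiIiIAMzMzAERERABVVVUAZmZmAHd3dwCIiIgAmZmZAKqqqgC7u7sAzMzMAN3d3QDu7u4A////AKqZh3ZmZmZ3iZqrvMy7u6qqmZmZiHdmZmZneIiZqqu7qZiHdmVVVneJqru8zLu6qqmZmZiId2ZmZ3eImZqqq7qZmHdmVVVWeJmqu7zMu6qqqZmZiIh3d3d3eImaqqqqqpmId2ZVVVZ4mqq7vMu6qZmZmYiIiId3d4iImaqqqqqqmYd2ZlVVVniaqru7u7qZmZmYiIiIiIiIiJmaq7u6qqqIh3ZlVVVWeJmqu7u7qpmJmYh3d4iIiImZqqq7u7qqmYh3ZmVVVVZ4iaq7u7upmIiIh3d3eIiImaq7u7u7uqmZiHdmVVVWZneJqru7u6mYiIh3Zmd3iIiau7zMzMu6qZh3d2ZVZmZmd4mau7u7qZiHd3ZmZnd4iJq8zMzMzLqpiHd2ZmZmZmZ3iJqru7uqmId3ZmZmd3eImrzd3d3MupmHd3ZmZmZ3dnd4mqu7u7qYh3ZmZWZnd3iavd7t3dzLmHdmd2ZmZ3d2Z3iaq7u7uqmHZmZVVmZ3eJq93u7t3cuYd2Z3dmZnd3ZneJqru7u7qYdmZVVVZmd3irze7u7ty6h3Znd3d3d3Zmd4mqu7u7uph2ZlVVVVZneJvN7u7u3bqHdmd3d3d3dmZ3iau7vMy6mHdmZVRFVWZ4mr3u7u7tupd2Z3d3d3d3ZneJq7u8zLqYd2ZlVERFVmeKvN7u7u3KmHd2d3d3d3d3d4mru8zMuph3dmVUREVWZ4ms3u7u7cuYh3Znd3d3d3d4iau8zMy6mId3ZlRERVVmeavN7u7ty6mHdmd3d4iHd3iJq7zMy7qYh3dmVURVVWZ4m83e7t3LqYd2Znd3iIiIiJmrvMzLupiHd2ZlVVVVVmeavN3t3cupl3Zmd3d4iIiImqvMzLuqmId3ZmZmZlVVZ4mrzd3dy6mXd2d3d3iIiJmau8zMu6qYh3ZmZ3dmZVVniavM3dzLqZd3d3d3eIiJmaq7zMu7qpiHdmd3d3dmVmZ4mrzMzLupl3d3d3d4iJmZqrvMy7uqmId3d3eId2ZmZniZq8zMu6mYd3d3d4iImZmqu7y7u6qYiHd3iIiHdmZnd4mau7u6qZh3d3d3iIiZmaq7u7u7qpmIiIiIiIh3d2d3eJmru6qZmId3d3iIiJmZmqu7u7uqmYiIiImYiId3dmZniZqqqpmYiHd3iIiIiImZqqu7u7qZmImZmZmIh3d2ZmZ4maqpmZmYiIiIiIiIiImaqru7uqmZmZmZmZiId2ZVVWeJmZmZmZmIiIiIiId4iJmaq7u7qqmZmZmZmYh3ZlVVZ4iZmZmqqZmZmYiHd3d3iJmru7u7qqmZmqqZmHdlVERWeImZqqqqqZmZmId3Zmd4iaq7zMu6qpmqqqmYd2VURFZniZmqq6qqqqmYh3ZmZmd4mrvMzLuqqqqqqph3ZVRERWeJmqu7u6qqqpiHdmVVVniaq8zMy7qqqquqmIdlVERFZ4mau7u7u7uqmYd2VERFZ4mrzMzMu6qru7qZh2VURERWiaq7u7u7u7qph2ZUM0RXiau8zMy7u7u7uqmHZVRERFaJq7u8u7u7uqmHZUMyNFZ5qrvMzMu7u7u7qYdmVEREVomru8zMzLu6qYdlQyIjRXiau8zMzLu7vLuqh2ZURERXiau7vMzMy7uph2VDIiI1Z5qrvMzMy7vMy7qYZlRERWeJq7u8zMzLu6qXZUMhIjRXiau8zMzMzMzLupdmVERFZ5mru7zMzMu7uphlQyESI1Z5q7zMzMzMzMu6h2VUREVomqu7vMzMy7u6mGVDIhEjRXiau8zMzMzMy7mHZVREVXiau7vMzMzLy7qYZUMiESJFeJq7zMzMzMzLqYdlRERWeJq7vMzMzMzMu5hlQyIRIjVomqu8zN3d3MupdlVERFZ4q7vMzdzMzMzLqGUzIhEiRWiaq7zN3d3cy6h2VEREVnirvMzN3dzMzMuoZTIhESNFeJqrvM3d3dy6mGVERERWeau8zM3d3d3cy5hlMiESI0V4mqu83d3dzLqXZUMzNFZ5q7zMzd3d3d3LmGUyIRIjRniZq8zd3d3MuodUQzM0VnmrvMzN3e7u3cuYZUIhEjRWeJmrzN3d3cuphlQzMzRWeaq7zM3d7u7dy5h1QyIiNFZ4iavM3d3dy6mGVDMzNFZ4mru8zd3u7u3LmHZDIiI0VneJq8zd3d3LqYZUMzM0Vniaq7vM3e7u7cuodlQyI0RWeImrzM3d3cupdlQzMzRWeJmqu7zd3u7ty6h2VDMzRWd4mau8zN3dy6l2VDMzRFZ4iZqrvM3e7u3LmHZUQzRWZ4iZq7vMzdzLqXZUQzNEVneImau8zN3u3cuYdlRERVZ4iZqqu7zMzMupdlVEREVWd4iJqrvMzd3cyph2VVRVZ4iZmqq7vMzMuph3ZURERVZ3iImaq7zM3dy6mHZlVWZ3iZmqqru7zMu6mHdlVERVZnd4iJmru8zMy7qHdmZmZ3iJmqqru7u8u6qYd2ZVRFVmd3iImaq7u7u7qYd2Zmd4iZmaqru7u7u7qZh3ZlVVVmd3iIiZmqu7uqqYh2Znd4iZmqqqu7u7u7qpiHdmVVVWZ3eIiJmaqqqqmYh3Zmd4iZqqqqu7u7u7uqmId2ZVVVZnd4iJmaqqqZmIh3Zmd4iaqqq7u7u7qqqqmYd2ZlVVZnd4iJmqqqqZiId3ZmZ3iZqru7u7u7qqqqqYh3ZmVVZmd4iJmqqqqZiHd2ZmZniJqru7u7u7qqqqqZiHdmZmZmd4iJmqqr"/>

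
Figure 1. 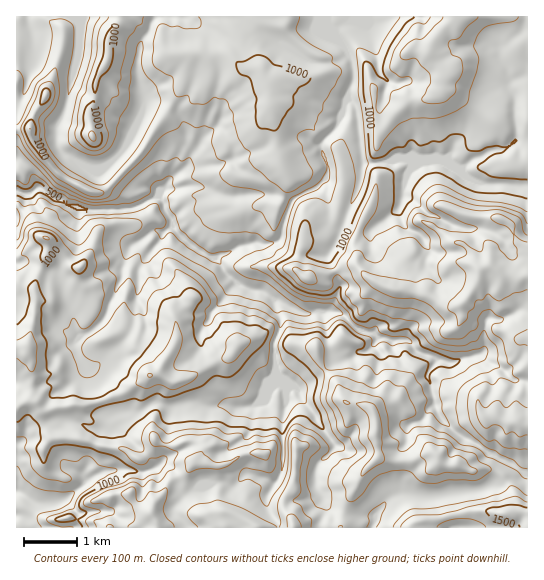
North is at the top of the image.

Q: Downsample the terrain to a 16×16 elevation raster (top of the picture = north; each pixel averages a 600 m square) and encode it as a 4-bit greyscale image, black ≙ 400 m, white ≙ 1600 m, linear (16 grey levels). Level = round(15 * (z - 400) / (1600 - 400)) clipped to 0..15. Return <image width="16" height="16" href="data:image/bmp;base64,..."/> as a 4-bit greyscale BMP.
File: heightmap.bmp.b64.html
<image width="16" height="16" href="data:image/bmp;base64,Qk32AAAAAAAAAHYAAAAoAAAAEAAAABAAAAABAAQAAAAAAIAAAAATCwAAEwsAABAAAAAAAAAAAAAAABEREQAiIiIAMzMzAERERABVVVUAZmZmAHd3dwCIiIgAmZmZAKqqqgC7u7sAzMzMAN3d3QDu7u4A////AFaby8vKuszeVnmrurrLvLt3eJuqqazMu4iHh3Z4zKnNh3iYdmi6mbyXZ5iXeYd5nIZniHZVeJy8d2VnRGibvN13ZEM0eKq83VRDM0RniKvMJFMkRWZ4iYhVVURWdmh3eGV0VWd2aYiIVXVWeIdpqog0Zmd4d2iqmDRXZnd2ZpqY"/>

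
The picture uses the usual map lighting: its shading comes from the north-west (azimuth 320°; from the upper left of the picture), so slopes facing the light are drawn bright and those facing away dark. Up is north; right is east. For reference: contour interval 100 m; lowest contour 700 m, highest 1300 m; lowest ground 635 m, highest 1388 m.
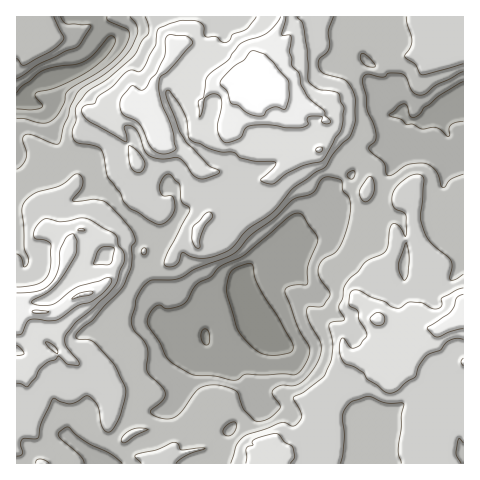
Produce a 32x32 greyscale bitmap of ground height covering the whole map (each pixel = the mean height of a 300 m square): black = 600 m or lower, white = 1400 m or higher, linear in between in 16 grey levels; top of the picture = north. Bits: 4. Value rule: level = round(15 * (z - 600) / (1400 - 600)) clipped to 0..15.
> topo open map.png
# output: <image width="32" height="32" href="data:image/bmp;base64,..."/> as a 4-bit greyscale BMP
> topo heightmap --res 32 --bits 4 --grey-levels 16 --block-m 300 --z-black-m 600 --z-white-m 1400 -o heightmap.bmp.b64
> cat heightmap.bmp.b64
<image width="32" height="32" href="data:image/bmp;base64,Qk12AgAAAAAAAHYAAAAoAAAAIAAAACAAAAABAAQAAAAAAAACAAATCwAAEwsAABAAAAAAAAAAAAAAABEREQAiIiIAMzMzAERERABVVVUAZmZmAHd3dwCIiIgAmZmZAKqqqgC7u7sAzMzMAN3d3QDu7u4A////AHd3ZVZ4iHZ4mqqYh3Z4iZh3dlZ3d3d3d5qpmId2aImYiGZnh3d3d2Z3iIiHZmeJiIh3Z4d2Vnd2ZWeIl2ZniJmZiHeIdmVndlVniJh3iIiJmYiZmHZlVmVVVniIiamYiKmJmYdmVEQzRERGiZq6mZmqqZiHZUMzIzIiNXqruqmZqqmIdmVDIiMiEjV5mqqqqbq6h3ZkMyIiERJGiZqqq8vMy6hmVEMzMhEjVnibuqq8y7zLhmREQzIRJFVoqpmZq6u6zLhlVUMxEjRFaJiIiZmJq6q5dmZUMhIzRWeIiIiHiKypmnd4d1QiMzVmeIeIh3msuqmHeJmHUyI0Vnd4iHZ6q7upd3eZmXUyNEZ3eIdmiZmpiHiHiZmYVERVd3eGZniIiIeIh4mYiYZVVXd4h2Z3iId4iHeImImYZVZ4eIdmZneHeJmImZmZqYdmZ2eHVmZnd4ipmamZmaqpdmdVZVVWZneJmsupqqqqq5dlVVVEVVaImZzKqry7qqqodlRERERFiqq9yqu8zMy7uXVEQzMiNIqr3bmrve7dy6l1REQzIiNoq8yqu87u7cqZdURlQzIRNXmrurve7u24h2VVd2VUIiJHmrurve7cqHdmZ3iId2QyJHm8u6vdy6h2ZneJmHd1QyNYvLqau8uod3d3iZh3dEM0aJqpiJq7mHZ3d4iY"/>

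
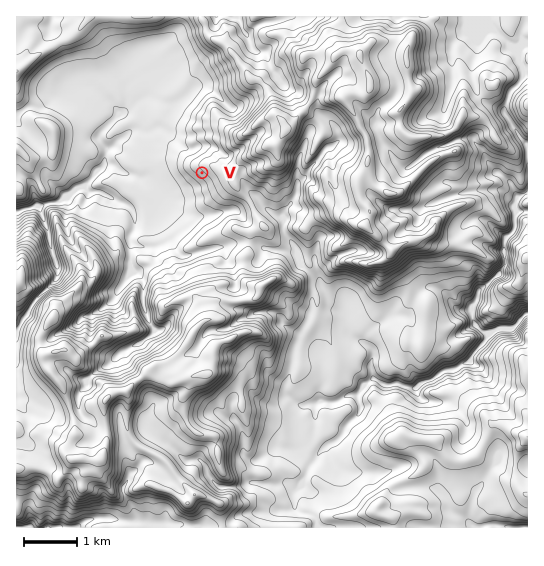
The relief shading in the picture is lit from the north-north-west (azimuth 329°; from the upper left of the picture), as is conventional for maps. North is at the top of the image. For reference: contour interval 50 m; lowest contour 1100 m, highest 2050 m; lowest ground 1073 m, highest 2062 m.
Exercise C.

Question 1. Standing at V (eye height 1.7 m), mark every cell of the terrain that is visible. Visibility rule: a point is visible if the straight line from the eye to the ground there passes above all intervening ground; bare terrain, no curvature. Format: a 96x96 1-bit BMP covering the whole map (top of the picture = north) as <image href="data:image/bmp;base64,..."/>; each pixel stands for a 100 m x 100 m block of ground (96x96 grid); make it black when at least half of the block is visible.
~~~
<image width="96" height="96" href="data:image/bmp;base64,Qk2+BAAAAAAAAD4AAAAoAAAAYAAAAGAAAAABAAEAAAAAAIAEAAATCwAAEwsAAAIAAAAAAAAA////AAAAAAAAAAAAAAAAAAAAAAAAAAAAAAAAAAAAAAAAAAAAAAAAAAAAAAAAAAAAAAAAAAAAAAAAAAAAAAAAAAAAAAAAAAAAAAAAAAAAAAAAAAAAAAAAAAAAAAAAAAAAAAAAAAAAAAAAAAAAAAAAAAAAAAAAAAAAAAAAAAAAAAAAAAAAAAAAAAAAAAAAAAAAAAAAAAAAAAAAAAAAAAAAAAAAAAAAAAAAAAAAAAAAAAAAAAAAAAAAAAAAAAAAAAAAAAAAAAAAAAAAAAAAAAAAAAAAAAAAAAAAAAAAAAAAAAAAIAAAAAAAAAAAAAAAAAAAAAAAAAAAAAAAAAAAAAAAAAAAAAAAAAAAAAAAAAAAAAAAAAAAAAAAAAAAAAAAAAAAAAAAAAAAAAAAAMAAAAAAAAAAAAAAAeAAAAAAAAAAAAAAAPwAAAAAAAAAAAAAAf4AAAAAAAAAAAAAAA4AAAAAAAAAAAAAAAAAAAAAAAAAAAAAAAHAAAAAAAAAAAAAGABgAAAAAAAAAAAAOAAAAAAAAAAAAAAPfAAAAAAAAAAAAAAH/AAAAAAAAAAAAAAD/AAAAIAAAAAAAAAA//AAgMAAAAAAAAAA//8AwAAAAAAAAAAAz/8AYAAAAAAAAAABx+IAPgAAAAAAAAAB4+IAHgAAAAAAAABB4+YAAAAAAAAAAABB/+c4AMAAAAAAAAAj//8/n/gAAAAAAAAwH/8/+GAAAAAAAAB4H/d//GwAAAAAAAB4D/B///8AAAAAAAB4DfB9///AAAAAAAB4Cfh///HAAAAAAAB4Afh//+AAAAAAAAB4A/n+f8AAAAAAAAB4A//+AEAAAAAAAAB4B///gAAAAAAAAAB4D/3/4AAAAAAAAAAwj///+AAAAAAAAAAwn////hAAAAAAAAAgv/3///AAAAAAAAABv/3//8AAAAAAAAAB//3/4AAAAAAAAAAB//n/wAAAAAAAAADiG+H/4AAAAAAAAABnG4P/+AAAAAAAAADHyA///AAAAAAAAADH4B///gAAAAAAAADP4P///wAAAAAAAADN+P///gAAAAAAAAAZ/D/4fAAAAAAAAAA5/j/gAAAAAAAAAAA5/x/AAAAAAAAAAAA5/z8AAAAAAAAAAADh/x4AAAAAAAAAAADB/4wAAAAAAAAAAACB/+AAAAAAAAAAAAAB/mAAAAAAAAAAAAAB/wAAAAAAAAAAAAAD/4AAAAAAAAAAAAAD/wAAAAAAAAAAAAAD/gAAAAAAAAAAAAAD/AAAAAAAAAAAAAD/+AAAAAAAAAAAAAD/8AAAAAAAAAAAAAD/4AAAAAAAAAAAAAD/wAAAAAAAAAAAAAD/gAAAAAAAAAAAAAD/gAAAAAAAAAAAAAD/AAAAAAAAAAAAAAB/AAAAAAAAAAAAAAA/AAAAAAAAAAAAAAAPAAAAAAAAAAAAAAAHgAAAAAAAAAAAAAABgAAAAAAAAAAAAAAAAAAAAAAAAAAAAAAAAAAAAAAAAAAAAAAAAAAAAAAAAAAAAADgAAAAAAAAAAAAAADwAAAAAAAAAAAAAAA="/>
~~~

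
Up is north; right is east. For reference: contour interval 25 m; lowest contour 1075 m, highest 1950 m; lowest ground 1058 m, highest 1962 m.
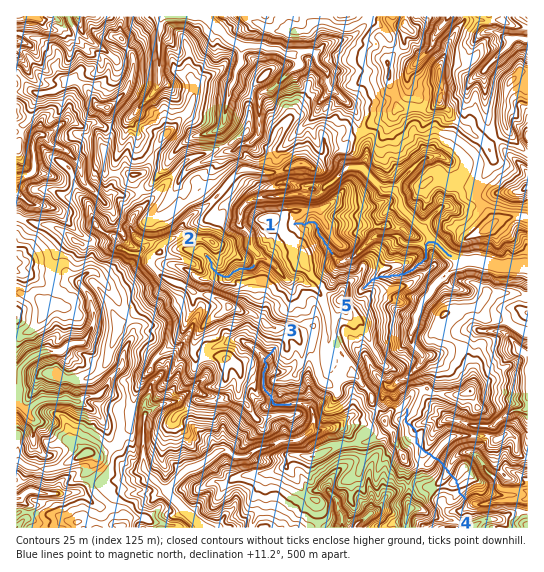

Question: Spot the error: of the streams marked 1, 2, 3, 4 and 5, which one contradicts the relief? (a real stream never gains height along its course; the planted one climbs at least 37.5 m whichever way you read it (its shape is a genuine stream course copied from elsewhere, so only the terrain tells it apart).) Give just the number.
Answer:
4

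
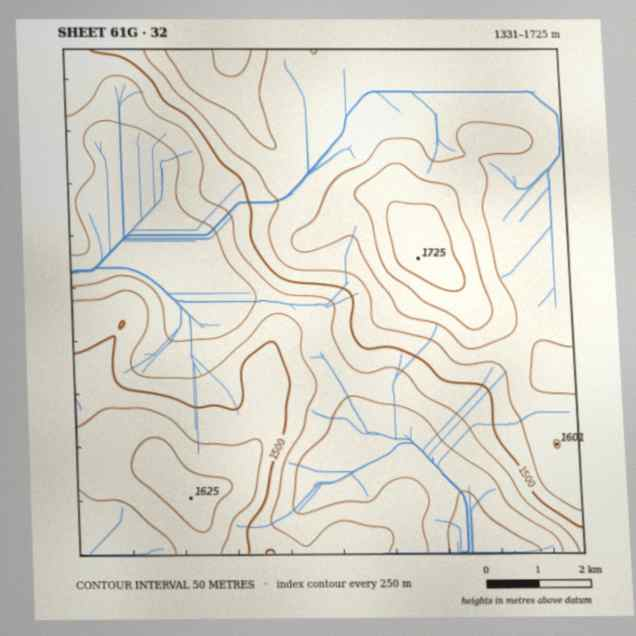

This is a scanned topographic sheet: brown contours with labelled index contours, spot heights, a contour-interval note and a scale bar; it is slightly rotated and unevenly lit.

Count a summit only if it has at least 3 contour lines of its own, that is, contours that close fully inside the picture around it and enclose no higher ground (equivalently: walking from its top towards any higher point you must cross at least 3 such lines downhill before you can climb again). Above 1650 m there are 1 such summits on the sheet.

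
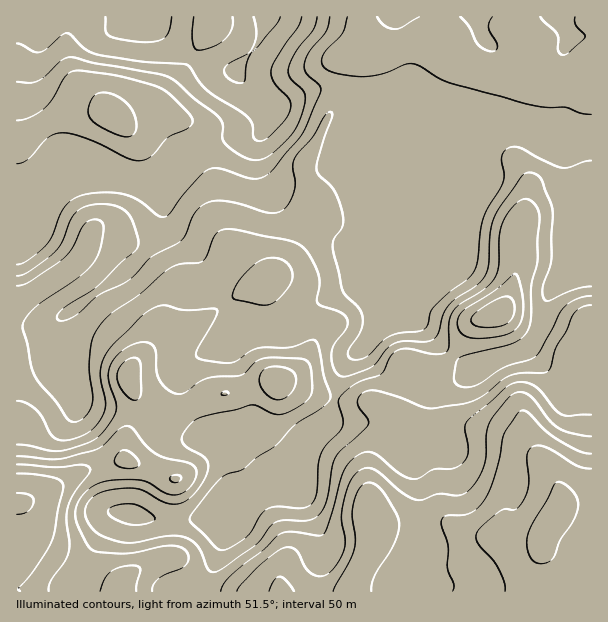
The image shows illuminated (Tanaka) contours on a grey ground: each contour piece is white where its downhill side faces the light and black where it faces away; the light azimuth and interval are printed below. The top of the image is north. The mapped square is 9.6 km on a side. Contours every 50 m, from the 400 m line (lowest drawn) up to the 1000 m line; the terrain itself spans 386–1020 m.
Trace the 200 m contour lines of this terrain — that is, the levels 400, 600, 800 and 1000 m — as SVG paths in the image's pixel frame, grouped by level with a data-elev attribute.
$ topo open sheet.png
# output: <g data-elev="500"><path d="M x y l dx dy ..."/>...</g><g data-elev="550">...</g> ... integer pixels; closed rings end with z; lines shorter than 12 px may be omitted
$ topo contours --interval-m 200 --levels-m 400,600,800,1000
<g data-elev="400"><path d="M172 17l-2 12-5 8-7 4-12 1-26-3-10-3-5-6 0-13"/><path d="M280 17l-4 8-27 31-3 9-2 16-2 2-5 0-10-6-3-8 5-6 18-9 4-4 5-15-2-18"/></g><g data-elev="600"><path d="M591 161l-7 1-15 5-6 1-19-7-25-14-7 0-6 3-4 8 2 16 0 6-21 38-3 13-3 30-4 12-7 8-19 13-14 14-3 6-2 10-3 5-6 2-18 2-11 3-9 6-12 13-9 4-9 0-3-3 0-3 13-23 2-7-1-8-3-7-16-17-10-42 1-10 9-14-1-13-8-21-15-15-2-6 0-8 5-18 10-27 0-4-2-1-6 4-11 21-18 21-2 9 2 15-1 9-6 13-7 7-6 2-8 0-27-9-16-3-11 0-7 2-11 10-9 21-6 7-28 16-23 23-30 15-21 19-13 6-5 1-3-3 0-3 4-4 35-24 41-39 2-6-3-9-4-14-6-7-9-6-12-2-13 1-11 4-9 9-10 24-6 9-27 21-12 4"/><path d="M125 137l8-2 3-6 0-10-5-11-8-8-10-6-11-2-7 3-3 4-4 9 0 6 3 5 14 10z"/><path d="M347 17l-5 16-15 17-5 7 1 9 7 5 20 5 18 0 15-2 22-10 8 0 7 2 21 13 12 5 77 21 16 2 20 0 15 6 10 1"/><path d="M419 17l-17 10-7 2-11-4-7-8"/><path d="M492 17l-3 6 0 6 9 18-2 3-4 1-7-1-6-5-10-18-9-10"/><path d="M575 17l0 7 10 11 0 3-16 15-6 2-5-4 0-12-1-6-17-16"/></g><g data-elev="800"><path d="M152 591l1-6 6-7 23-10 4-3 3-7-3-7-6-4-9-1-43 7-33-2-8-6-9-20-3-10 2-9 4-9 9-9 9-5 12-3 30 0 8 3 18 11 7 1 6-1 8-5 7-9 2-7-3-7-6-3-21-5-11-4-10-9-14-17-4-2-8 2-17 18-11 5-35 8-40-3"/><path d="M591 415l-22 1-8-2-6-4-19-23-9-4-9-1-12 5-39 35-2 7 3 17 0 9-4 7-8 5-6 2-16 0-15 9-8 1-13-6-23-19-7-2-8 2-10 8-6 9-12 42-8 20-6 3-28-4-10 2-17 16-33 26-6 8-3 7"/><path d="M131 399l4 1 3-1 3-6 0-28-2-5-4-2-6 1-6 4-4 6-2 6 3 13z"/><path d="M274 399l5 1 6-2 9-9 2-6 0-6-2-5-5-3-8-2-9 0-8 2-3 5-2 6 2 7 6 8z"/><path d="M221 395l4 0 4-2-2-1-3 0-3 1z"/><path d="M482 327l18-1 10-5 5-10-1-8-2-4-5-3-7 2-13 7-13 9-3 4 1 5 4 3z"/></g><g data-elev="1000"><path d="M536 563l10 0 7-5 7-18 12-16 5-12 1-9-2-8-7-7-8-6-4 0-3 3-26 48-1 9 1 9 3 8z"/></g>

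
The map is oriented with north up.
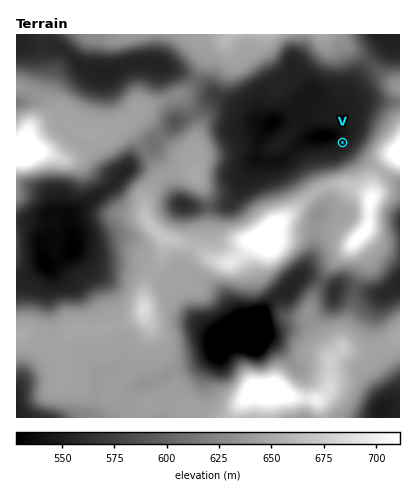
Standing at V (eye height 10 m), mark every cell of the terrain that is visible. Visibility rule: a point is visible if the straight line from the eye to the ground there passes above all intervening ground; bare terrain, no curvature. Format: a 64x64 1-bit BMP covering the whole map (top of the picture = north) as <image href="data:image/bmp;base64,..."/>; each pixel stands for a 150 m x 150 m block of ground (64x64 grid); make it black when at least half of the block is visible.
<image width="64" height="64" href="data:image/bmp;base64,Qk0+AgAAAAAAAD4AAAAoAAAAQAAAAEAAAAABAAEAAAAAAAACAAATCwAAEwsAAAIAAAAAAAAA////AAAAAAAAAAAAAAAAAAAAAAAAAAAAAAAAAAAAAAAAAAAAAAAAAAAAAAAAAAAAAAAAAAAAAAAAAAAAAAAAAAAAAAAAAAAAAAAAAAAAAAAAAAAAAAAAAAAAAAAAAAAAAAAAAAAAAAAAAAAAAAAAAAAAAAAAAAAAAAAAAAAAAAAAAAAAAAAAAAAAAAAAAAAAAAAAAAAAAAAAAAAAAAAAAAAAAAAAAAAAAAAAAAAAAAAAAAAAAAAAAAAAAAAAAAAAAAAAAAAAAAAAAAAAAAAAAAAAAAAAAAAAAAAAAAAAAAAAAAAAAAAAAAAAAAAAAAAAAAAAGAAAAAAAAAB+AAAAAAAAAf/AAAAAAAAD/+AAAAAAAAOD4DgAAAAAAADgfAAAAAAAAPD8AAAAAAAA+PwAAAAAAAD8/AAAAAAAAf/+AAAAAAAB/4HwAAAAAAP/wP8AAAAAAf/A/4AAAAAB/8D/wAAAAAH+MP/sAAAAAf4f//wAAAAB/h///gAAAAH+D///AAAAA/4H//sAAAAB/gP/+QAAAAH/A//8AAACAf+D//wAAAOP/////AAAA//////+AAAAH/+///8AAAAP/5///wAAAAe/3//+AAAAA5////gAAAABH///8AAAAAAH///gAAAAAAP//+AAAAAAAP//wAAAAAAAf/MAAAAAAAB/4AAAAAAAAP/gAA=="/>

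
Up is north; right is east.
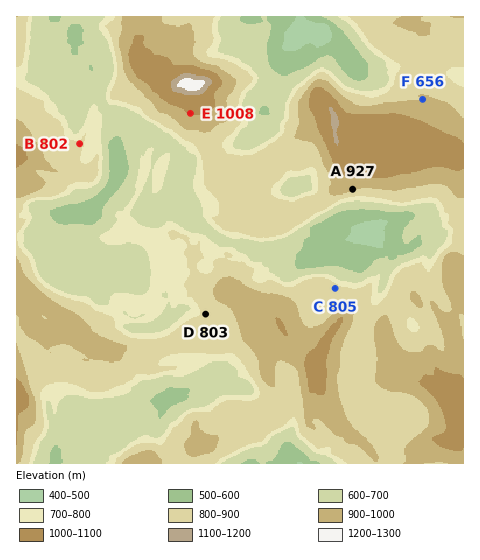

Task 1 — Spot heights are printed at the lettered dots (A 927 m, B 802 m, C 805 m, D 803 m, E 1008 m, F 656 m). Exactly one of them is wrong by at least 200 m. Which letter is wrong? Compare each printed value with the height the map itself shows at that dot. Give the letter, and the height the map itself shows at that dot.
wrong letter F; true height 906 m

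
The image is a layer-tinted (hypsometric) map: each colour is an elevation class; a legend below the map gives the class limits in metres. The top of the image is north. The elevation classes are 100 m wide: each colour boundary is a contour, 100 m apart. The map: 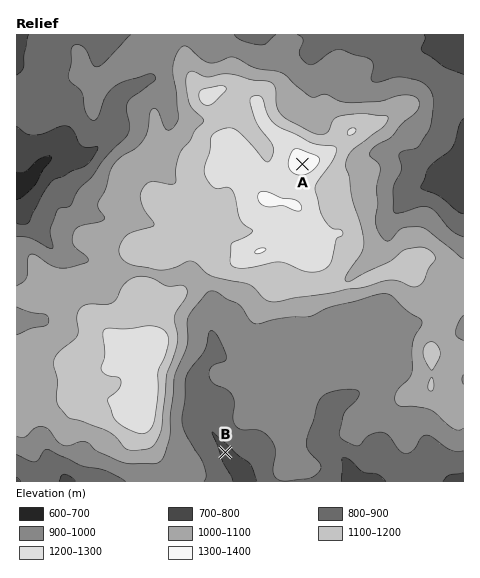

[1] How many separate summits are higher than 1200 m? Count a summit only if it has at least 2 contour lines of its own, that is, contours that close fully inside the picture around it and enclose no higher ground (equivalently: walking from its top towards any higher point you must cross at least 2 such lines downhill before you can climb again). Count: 2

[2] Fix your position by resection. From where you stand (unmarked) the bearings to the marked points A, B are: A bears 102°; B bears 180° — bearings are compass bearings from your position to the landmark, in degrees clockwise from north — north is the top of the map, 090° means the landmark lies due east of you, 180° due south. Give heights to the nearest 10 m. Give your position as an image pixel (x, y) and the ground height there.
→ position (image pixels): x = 225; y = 148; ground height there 1270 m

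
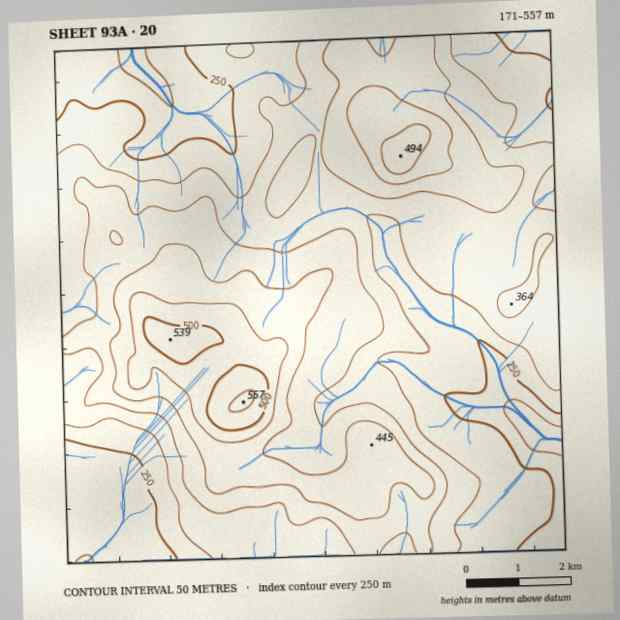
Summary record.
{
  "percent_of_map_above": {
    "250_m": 87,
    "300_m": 68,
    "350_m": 41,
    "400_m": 18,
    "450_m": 7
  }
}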